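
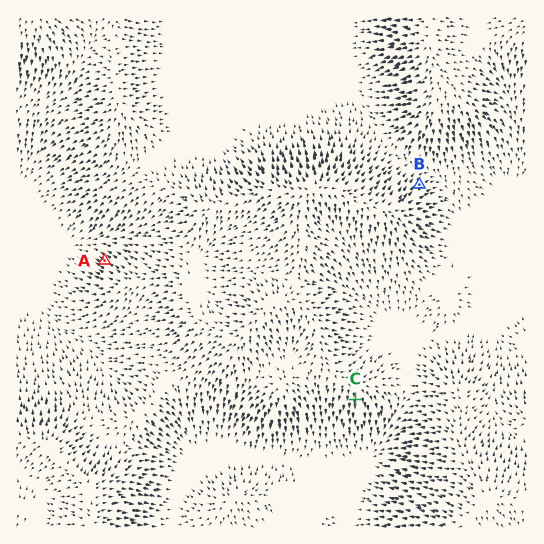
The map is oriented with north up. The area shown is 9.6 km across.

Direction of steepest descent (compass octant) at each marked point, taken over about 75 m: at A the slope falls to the NW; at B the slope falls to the NE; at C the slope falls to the S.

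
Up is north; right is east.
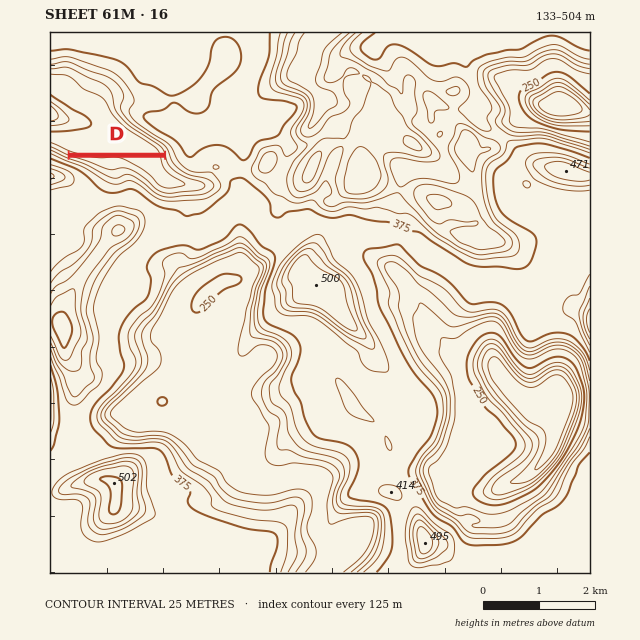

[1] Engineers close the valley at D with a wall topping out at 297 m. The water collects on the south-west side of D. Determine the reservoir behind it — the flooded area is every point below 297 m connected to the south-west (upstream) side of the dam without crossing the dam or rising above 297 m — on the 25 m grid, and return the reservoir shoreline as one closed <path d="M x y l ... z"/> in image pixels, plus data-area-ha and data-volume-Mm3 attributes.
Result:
<path d="M164 157l-85 1 29 11 20-2 11 6 18 17 7 3 27-2 2-1 7 0 3-2 0-3-3-4-13-3-11-5-8-8-4-8z" data-area-ha="57" data-volume-Mm3="11.26"/>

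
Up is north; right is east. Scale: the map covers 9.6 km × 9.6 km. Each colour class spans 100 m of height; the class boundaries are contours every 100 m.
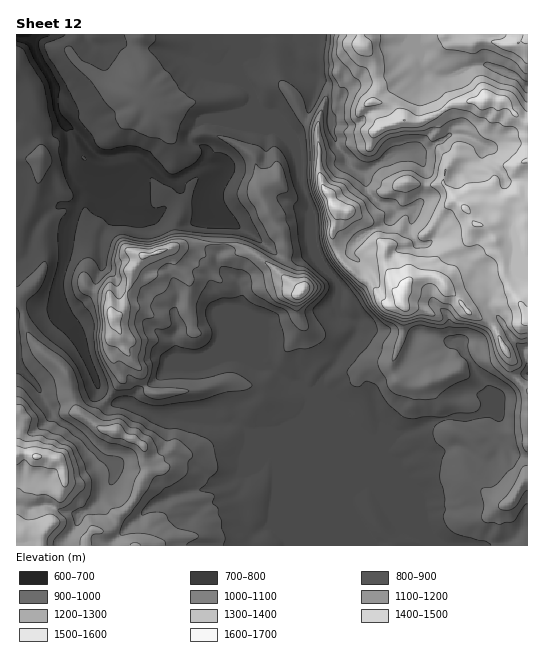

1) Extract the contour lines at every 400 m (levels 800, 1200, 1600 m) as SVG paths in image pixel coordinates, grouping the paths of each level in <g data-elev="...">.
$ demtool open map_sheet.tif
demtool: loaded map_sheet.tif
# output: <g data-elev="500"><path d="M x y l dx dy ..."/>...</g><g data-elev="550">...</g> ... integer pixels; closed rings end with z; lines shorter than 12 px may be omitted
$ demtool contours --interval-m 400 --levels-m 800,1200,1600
<g data-elev="800"><path d="M84 160l3 0-5-5 0 2z"/><path d="M65 35l-19 8-1 5 4 11 16 24 11 21 4 16 12 15 3 8 4 4 10 3 18-4 11 1 12 5 17 20 6 2 6-2 16-10 7-9-3-8 6 0 5 2 4 5 8 1 6 3 5 5 2 6-1 6-10 18-1 6 2 7 15 21 0 3-2 1-31-1-10-1-6-3 1-25 6-22-5 2-6 4-3 9-3 2-27-16-4 1 2 26 3 3 8-2 3 2-8 13-5 4-14 2-29-2-8-7-10-5-6-6-3 2-6 15-5 28-8 27 0 9 5 19 16 26 4 20 10 27 1 7-2 2-3-3-20-39-9-12-13-12-6-11 3-20 8-31 1-36 2-5 6-9-2-2-8 0-1-2 3-5 12-2 2-5-10-23-4-20 0-11-7-6 0-11-9-40-13-21-6-12-7-5"/></g><g data-elev="1200"><path d="M53 545l1-5 10-11 3-6-1-4-7-7-1-3 7-2 6-4 13-14 1-6-5-7-2-9-7-19-16-8-8-1-5-4-9 1-5-1 3-18-8-11-6-1"/><path d="M92 545l-1-6 2-4 10-3-3-4-7-2-3 1-9 10-1 8"/><path d="M142 451l3 1 2-3-1-6-5-3-6-5-8-2-8-9-22 3 5 6 11 5 9 1 13 5z"/><path d="M135 369l4 2 3-2-4-12 3-17-6-17 1-10 4-5-3-9 3-10 17-12 1-6 3-4 6-4 8 1 6-5 7-11 0-5-3-3-12-1-24 8-26-3-2 3-2 8 3 8-2 8 1 8 0 3-4 4-6-4-2 0-6 9-2 13 2 20-2 13 3 14 5 8 4 4 8-2z"/><path d="M293 305l8 0 10-8 6-8 0-5-11-10-12-1-28-12-1 2 6 8 6 26 3 3z"/><path d="M527 93l-2-1-8-11-24-10-8-4-1-3 3-2 16 4 12 6 8 8 4 1"/><path d="M339 35l-2 5 0 16 12 12 4 8 6 5 2 3-1 4-8 16-2 8 1 7 5 6-2 8 3 15 2 4 7 4 7 0 14-16 16-5 23 0 7 6 12-4 4-4 3 2-9 8-7 4-2 25-4 5-5 1-12-7-7-1-12 4-12 7-1 6-5 4 5 6 14 3 7 6 17-7 3 0 2 2-5 14-6 8-3 0-2-6-2-2-12 9-5 1-5-2 0-11-7-4-28-27-14-4-6-8-3-6 0-11-7-30-1-1-3 5-1 7 0 47 1 11 9 21 2 12-1 9 1 7 8 19 9 12 20 18 10 18 12 10 18 8 18-4 21 4 7-6 6 4 16 2 14 6 5 6 8 23 11 12 9-3 4-4-5-22 10 0"/></g><g data-elev="1600"><path d="M403 311l4 0 3-3-1-9 3-7 1-12-3-3-8 3-5 7-5 2 3 16z"/></g>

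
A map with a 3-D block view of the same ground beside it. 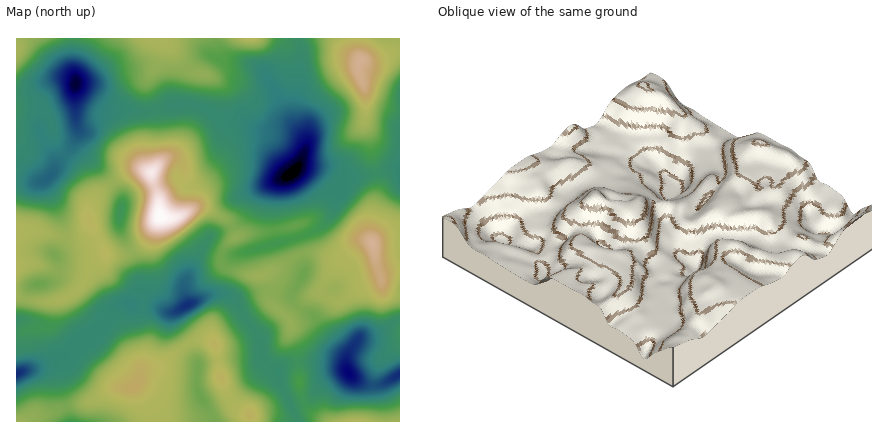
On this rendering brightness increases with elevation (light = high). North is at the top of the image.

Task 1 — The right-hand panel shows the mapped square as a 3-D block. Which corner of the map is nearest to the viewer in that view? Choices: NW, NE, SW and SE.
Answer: SW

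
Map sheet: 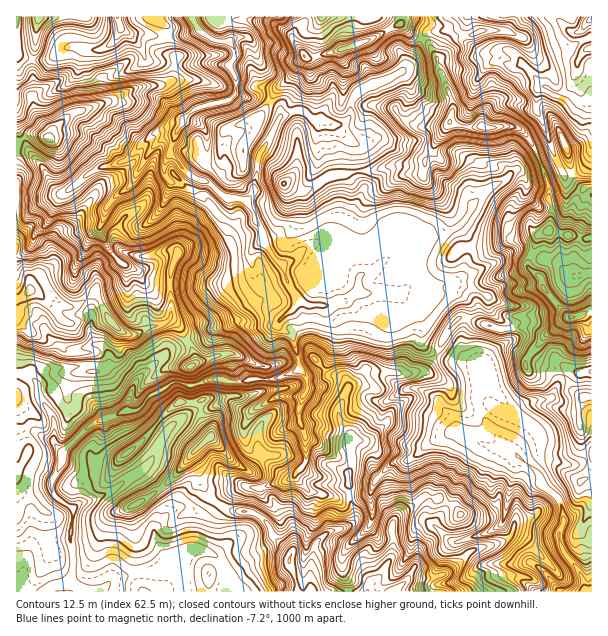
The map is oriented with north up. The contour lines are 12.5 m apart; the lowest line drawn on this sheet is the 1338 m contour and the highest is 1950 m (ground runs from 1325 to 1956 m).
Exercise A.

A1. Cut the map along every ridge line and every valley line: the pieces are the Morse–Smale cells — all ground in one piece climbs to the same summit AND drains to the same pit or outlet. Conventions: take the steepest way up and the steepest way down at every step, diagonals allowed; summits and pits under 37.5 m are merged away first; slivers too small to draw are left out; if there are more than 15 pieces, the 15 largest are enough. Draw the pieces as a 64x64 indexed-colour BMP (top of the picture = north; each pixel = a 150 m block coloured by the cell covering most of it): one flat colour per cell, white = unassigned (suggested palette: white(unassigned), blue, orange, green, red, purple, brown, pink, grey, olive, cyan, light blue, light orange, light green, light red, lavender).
<image width="64" height="64" href="data:image/bmp;base64,Qk12CAAAAAAAAHYAAAAoAAAAQAAAAEAAAAABAAQAAAAAAAAIAAATCwAAEwsAABAAAAAAAAAA////ALR3HwAOf/8ALKAsACgn1gC9Z5QAS1aMAMJ34wB/f38AIr28AM++FwDox64AeLv/AIrfmACWmP8A1bDFABERERREIiIiIiIiIiIiIiIiIiAAAAAAAzMzMzMzMzMwERERRERCIiIiIiIiIiIiIiIiIAAAAAADMzMzMzMzMzARERFERERERCIiIiIiIiIiIiIAAAAAAAMzMzMzMzMzABEREURERERERCIiIiIiIiIiIgAAAAAAAzMzMzMzMzMAERERRERERERERCIiIiIiIiIiIAAAAAAAMzMzMzMzMAARERFEREREREREIiIiIiIiIiIgAAAAAAAzMzMzMzMAABEREURERERERERCIiIiIiIiIiIAIjAAAzMzMzMAAAAAERERREREREREREIiIiIiIiIiIiIiMzAzMzMzAAAAAAARERFEREREREREQiIiIiIiIiIiIiIzMzMzMzMAAAAAABEREeREREREREREIiIiIiIiIiIiIjMzMzMzMwAAAAAAEREe7uRERERERERCIiIiIiIiIiIjMzMzMzMzMAAAAAAREe7u7uRERERERERCIiIiIiIiIiMzMzMzMzMwAAAAABER7u7u7kRERERERERERCIiIiIiIzMzMzMzMzAAAAAAEREe7u7u7kREREREREREQiIiIiIzMzMzMzMzMAAAAAARER7u7u7u5EREREREREREIiIiIjMzMzMzMzMwAAAAABERHu7u7u7kREREREREREQiIiIiMzMzMzMzMzAAAAAAERER7u7u7u5ERERERERERCIiIiMzMzMzMzMzAAAAAAAREREe7u7u7kREREREREREIiIjMzMzMzMzMzAAAAAAABERERHu7u7uREREREREREQiIjMzMzMzMzMzAAAAAAAAEREREREe7uREREREREREQiIiMzMzMzMzMzMAAAAAAAARERERERHMREREREREREREIiIzMzMzMzMzMAAPAAAAABERERERERzEREREREREREQiIjMzMzMzMzMwAP//8AAAERERERERHMxERERERERERCIiIzMzMzMzMzMP////AAAREREREREczMzMxEzEREREIiIiMzMzMzMzM/////8AABERERERERHMzMzMzMzMzMQSIiIjIiIjMzMz/////5mZERERERERERHMzMzMzMzMwRESIiIiIiIzM/////+ZmZkRERERERERERzMzMzMzMzBERIiIiIiIp//////+ZmZmREREREREREREczMzMzMzMEREiIiIiIpn///////mZmZERERERERERERERzMzMzMwRESIiIiIimZ//////+ZmZkRERERERERERERERzMzMERERIiIiIiKZn///mZmZmZmREREREREREREREREREREREREiIiIiIpmZmZmZmZmZmZERERERERERERERERERERERESIiIiIpmZmZmZmZmZkAARERERERERERERERERERERERESIiIpmZmZmZmZmZkAABERERERERERERERERERERERERERERmZmZmZmZmZkAAAERERERERERERERERERERERERERERERERGZmZmZkAAAARERERERERERERERERERERERERURERERERCZmZmQAAABERERERERERERERERERERERERVVUREREREACZmQAAAAERERERERERERERERERGIgRERFVVVEREREQAAmZAAAAAREREREREREREREREREYiIgRFVVVVRERERAAAAAAAAABEREREREREREREREREYiIiIiFVVVVVVEREAAAAAAAAAERERERERERERERERERiIiIiIVVVVVVVVUAAAAAAAAAARERERERERERERERERGIiIiIiFVVVVVVVVAAAAAAAAABERERERERERERERERGIiIiIiIVVVVVVVVVQAAAAAAAAEREREREREREREREREYiIiIiIiFVVVVVVVaAAAAAAAAARERcRERERERERERERiIiIiIiIVVVVVVVVqgAAAAAAABERd3ERERERERERERGIiIiIiIhVVVVVVaqqqgAAAAAAERd3dxERERERERERERiIiIiIiFVVVVVaqqqqoAAAAAARF3d3d3ERERERERERGIiIiIiIVVVVVaqqqqqqqgAAABF3d3d3d3EREREREREYiIiIiIhVVVVVqqqqqqqquwAAF3d3d3d3dxERERERERGIiIiIiFVVVaqqqqqqqqqwAAAXd3d3d3d3cREREREREYiIiIiFVaqqqqqqqqqqq7AAAHd9d3d3d3d3dxERERERGIiIiFVVWqqqqqqqqqq7sAAAd33Xd3d3d3d3cREREREYiIZmZVVVqqqqu7u7u7sAAAB33d3Xd3d3d3d3ERERERZmZmZlVVVaqqq7u7u7uwAAAHfd3d3dd3d3d3d3cRERZmZmZmVVVVqqqru7u7u7AAAAd93d3d3dd3d3d3d3ZmZmZmZmZlVVVaqqu7u7u7sAAAB33d3d3d3d3dd3d3dmZmZmZmZmZlVVqqq7u7u7uwAAAHfd3d3d3d3d13d3d2ZmZmZmZmZmZlqqq7u7u7uwAAAAd93d3d3d3d3dB3dwZmZmZmZmZmZmaqqru7u7u7AAAABwAN3d3d3dAAAAAABmZmZmBmZmZmZmqqu7u7u7AAAAAAAAAAAA3d0AAAAAAGZmZmAAAAZmZmZqu7uwAAAAAAAAAAAAAAAN0AAAAAAAZmZmYAAAAGZmZmu7uwAAAAAAAAAAAAAAAAAAAAAAAABmZmZgAAAAZmZgAAC7AAAAAAAAAAAAAAAAAAAAAAAAAGZmZmYAAABmZmAAAAAAAAAAAAAA"/>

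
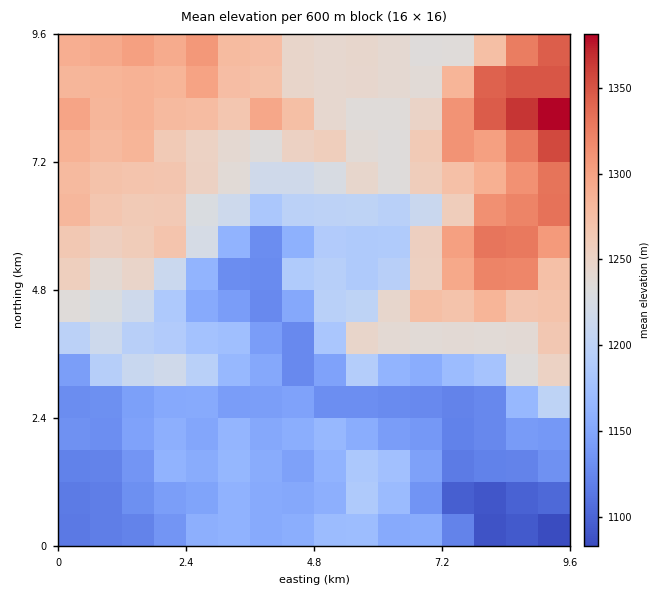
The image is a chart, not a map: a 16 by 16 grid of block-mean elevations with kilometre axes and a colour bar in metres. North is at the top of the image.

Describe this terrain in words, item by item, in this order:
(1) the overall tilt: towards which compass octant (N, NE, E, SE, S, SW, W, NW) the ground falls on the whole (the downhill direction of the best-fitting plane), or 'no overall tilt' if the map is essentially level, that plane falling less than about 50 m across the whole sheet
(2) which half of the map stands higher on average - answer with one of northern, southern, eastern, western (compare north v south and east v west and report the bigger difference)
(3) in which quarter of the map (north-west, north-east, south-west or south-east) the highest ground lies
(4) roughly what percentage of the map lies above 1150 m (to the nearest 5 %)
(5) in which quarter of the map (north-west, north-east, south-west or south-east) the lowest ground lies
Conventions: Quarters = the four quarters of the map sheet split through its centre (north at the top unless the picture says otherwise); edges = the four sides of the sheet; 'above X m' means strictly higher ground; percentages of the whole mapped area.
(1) Overall the map slopes down towards the south.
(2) Taken as a whole, the northern half is higher than the southern.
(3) The highest ground is in the north-east quarter.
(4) About 75 % of the map lies above 1150 m.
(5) The lowest ground is in the south-east quarter.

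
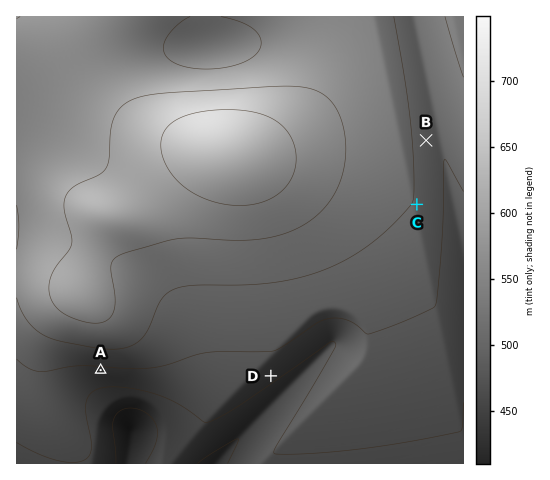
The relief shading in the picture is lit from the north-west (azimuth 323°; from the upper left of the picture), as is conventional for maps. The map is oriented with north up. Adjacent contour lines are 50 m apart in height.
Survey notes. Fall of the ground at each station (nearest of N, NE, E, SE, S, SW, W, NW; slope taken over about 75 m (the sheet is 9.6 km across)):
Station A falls S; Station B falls E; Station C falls E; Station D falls SE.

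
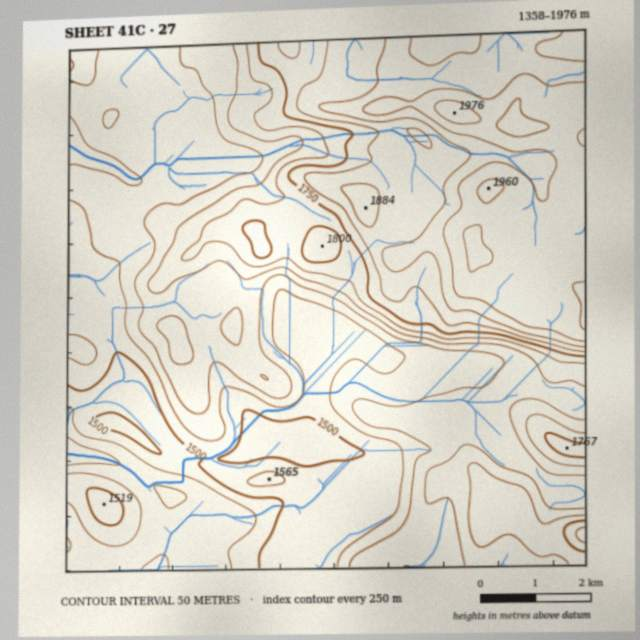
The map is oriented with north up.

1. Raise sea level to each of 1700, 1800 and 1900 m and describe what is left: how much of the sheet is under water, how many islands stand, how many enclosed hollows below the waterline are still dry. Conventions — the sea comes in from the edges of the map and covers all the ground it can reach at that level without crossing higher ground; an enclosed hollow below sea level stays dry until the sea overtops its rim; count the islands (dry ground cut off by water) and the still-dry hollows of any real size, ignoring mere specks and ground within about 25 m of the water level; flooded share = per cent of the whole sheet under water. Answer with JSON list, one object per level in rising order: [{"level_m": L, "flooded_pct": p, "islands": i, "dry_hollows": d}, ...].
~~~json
[{"level_m": 1700, "flooded_pct": 64, "islands": 0, "dry_hollows": 0}, {"level_m": 1800, "flooded_pct": 75, "islands": 0, "dry_hollows": 0}, {"level_m": 1900, "flooded_pct": 88, "islands": 0, "dry_hollows": 0}]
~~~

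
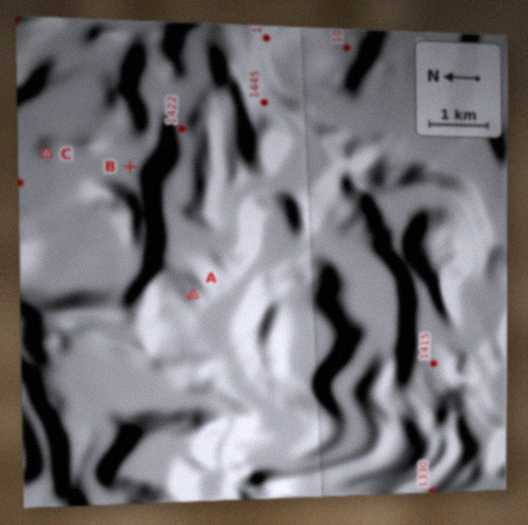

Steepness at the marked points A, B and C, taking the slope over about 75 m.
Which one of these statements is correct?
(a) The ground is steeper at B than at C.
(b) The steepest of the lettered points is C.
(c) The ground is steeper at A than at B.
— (c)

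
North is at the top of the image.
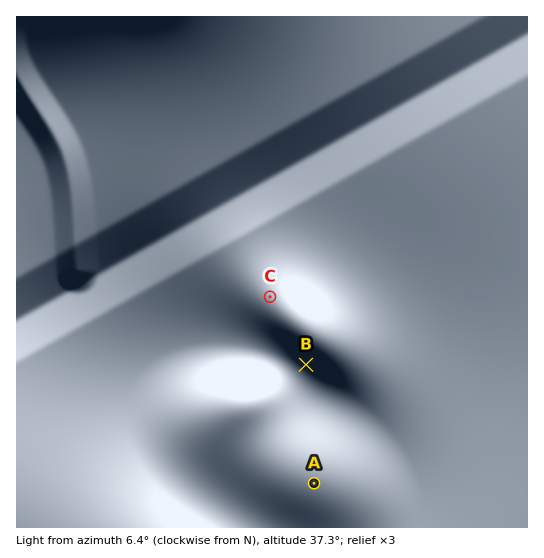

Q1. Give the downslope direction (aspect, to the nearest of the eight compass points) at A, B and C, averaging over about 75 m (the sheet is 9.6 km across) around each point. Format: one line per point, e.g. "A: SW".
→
A: E
B: S
C: NW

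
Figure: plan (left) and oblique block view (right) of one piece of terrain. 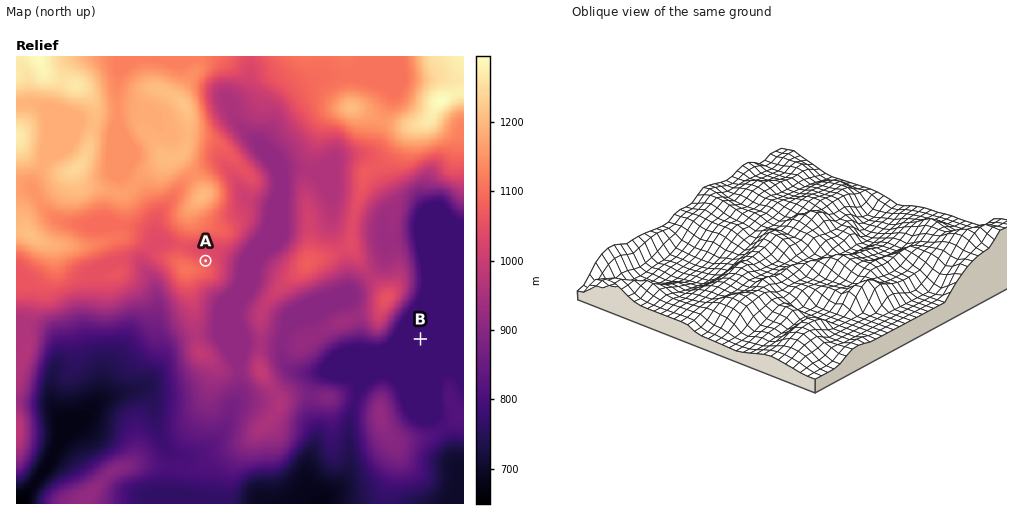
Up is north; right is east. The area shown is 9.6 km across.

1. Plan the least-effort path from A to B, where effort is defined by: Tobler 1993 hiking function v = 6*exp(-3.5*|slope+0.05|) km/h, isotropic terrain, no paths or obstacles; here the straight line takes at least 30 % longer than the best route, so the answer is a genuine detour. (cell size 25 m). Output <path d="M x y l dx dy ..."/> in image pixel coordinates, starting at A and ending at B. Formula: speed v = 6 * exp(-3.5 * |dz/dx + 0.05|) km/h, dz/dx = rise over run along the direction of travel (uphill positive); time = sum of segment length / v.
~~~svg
<path d="M206 261l5 0 5 2 7 7 26 51 11 12 3 1 97 0 16 8 8 0 7-3 29 0"/>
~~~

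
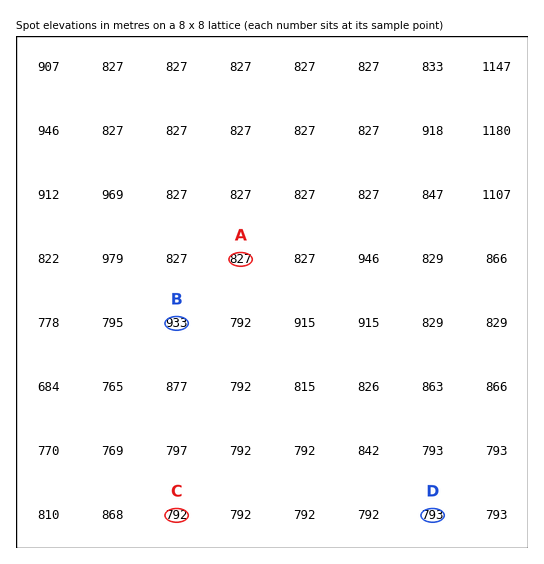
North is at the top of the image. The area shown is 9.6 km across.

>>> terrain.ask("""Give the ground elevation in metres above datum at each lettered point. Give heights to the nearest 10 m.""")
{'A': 830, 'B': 930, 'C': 790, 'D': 790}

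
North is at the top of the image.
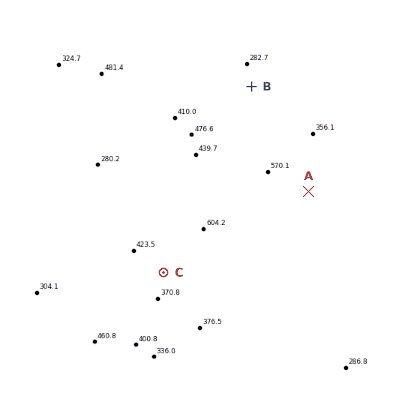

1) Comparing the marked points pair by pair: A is lower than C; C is higher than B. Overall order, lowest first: B A C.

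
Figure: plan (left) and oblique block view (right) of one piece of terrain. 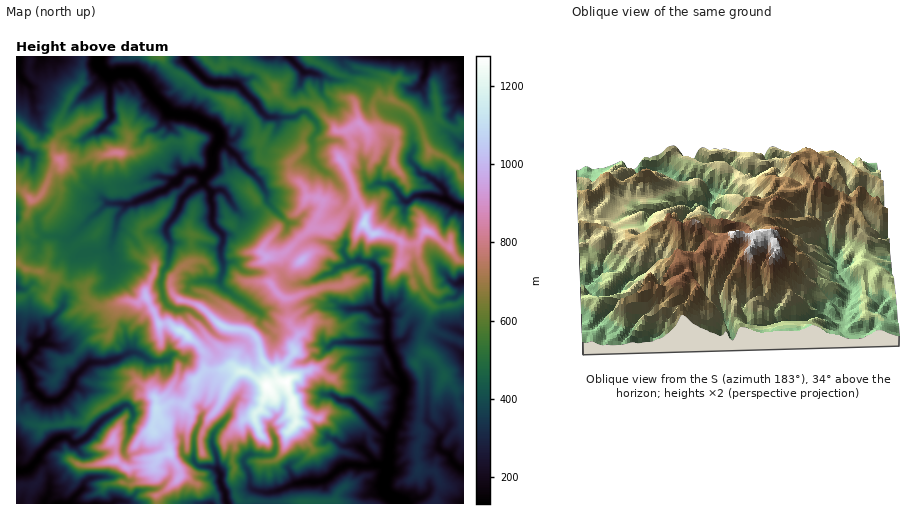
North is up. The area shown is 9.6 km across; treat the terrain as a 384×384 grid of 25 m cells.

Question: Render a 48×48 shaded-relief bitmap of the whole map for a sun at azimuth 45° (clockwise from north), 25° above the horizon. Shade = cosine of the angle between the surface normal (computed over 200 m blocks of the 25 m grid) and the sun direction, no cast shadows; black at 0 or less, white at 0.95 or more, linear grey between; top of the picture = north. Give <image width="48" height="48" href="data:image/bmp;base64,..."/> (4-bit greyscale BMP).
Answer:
<image width="48" height="48" href="data:image/bmp;base64,Qk32BAAAAAAAAHYAAAAoAAAAMAAAADAAAAABAAQAAAAAAIAEAAATCwAAEwsAABAAAAAAAAAAAAAAABEREQAiIiIAMzMzAERERABVVVUAZmZmAHd3dwCIiIgAmZmZAKqqqgC7u7sAzMzMAN3d3QDu7u4A////AFZmUyYAAAAWAAAKQJy6qrzLqaq5ZDJnZmd2MzICAAAAEAKNIalnebu4iaqXQiNVd4iGMgAAAAABInzsAoICWGdmebqGQzVHqnZ0EAAAAAAlSv/XBJATUxEliamXY0Z6umViAHcACVR3b+dCB2E2MRA0VmhmU0irlUQ0SschejRFrVCSBjEAABF4iJVYU1ipQgI2emEQiEElykmgAwAEABa7mGOJU0eGNQBEMAMym1A2p0kxEQCEADd1RTa3VEeVVBSGMjRDfHAnpWYxIAGgAWlEdYx1dEh1U2m7mGVFWVAHlXQhIAVQA87LvOcHhUVWQ4zKh1ZVVgAHl4QkFCQyFu/e/VBZljRVRL2DRmZlIAA7qGRERCAEO+3LMBe7piNURcoQV2NEMRObp0VUYwAne7gwBqu7phJEaNcUdkRVQ2rLlGdlUwN4nbYUu7qqkwJFm6REVldWZ726dnRXVpqL3czczLqpcAVXvEREeGQzV6pCIwBoeretqb7M3KqZUDZqzEZohUEAJlAAAACZmpbcVazcrLu7Mlarp4hlIiADVQAAAAvKZTjqN7qmmHioI1epdpVDABIkZQAABe6QF6/mNapTRWeXI1Z4iWRAABETUwAF3ukD3e6jOKuczLvINFRWVDMQIiM0QQA/6jBezewgSKze26u0IzEkRFMDZSR3ZDHPMFrc3pAAOJmpUUdxAgBFZ2MmYyepiFbrC9vO1AAAiplyACVgAAJJzSElVWmql0jIXKrLQBRIypiHdnmQAASNywBIqpmqhmWXiWZ4Q4Q4dDeqet6QAEXMQGmqupmZdkGKpXeccxAUMjVmm8wgA2nEALqZqYeHYyStpYvdMAAndXmHmDAABXqABpiJmHZnZGetpYq5QkSKmZqqgQAABZcQjmeId3Z4dWe9cVjMQ2Vqp4hlMAACjZI67nZ1Z3d4hVepVIzpBXVZt0RGYQHN7UPf7kRVZ3eJh3eYdnzCKnVakyRolCru6hv+7QFGZ4iKqYmaiFqzeSOJIRNYlkzd2n3/6wNmeIiIZXh4yGy2gQa1EBN5po7c6J3cQGmWiHdjNEV4mZuUAEywACi8pM7NkEiFALt2dmdEVWZnhntBFb0gAIzMQtuGAKuAANpUNXUjNGd1V3RUK9MAJry0BrYQDOYAAMkwOYQyAkRFcwSUbDATSKpACpQzfpAATHIAjLhUWIdnYjiVlABWZ5ghe3NVqkBa3gBGrLqaqqqqlmqZQAR4d4hUZVR2mVO9ywq2eYmpZavMuK7ZACSZhohQJEaYrGbKhc6UZ3d4Nbzdu+6gACfLhoogZ2vM3Fmol9xjZ4maU73tuoQAAV3FM2MIlq3MpnyqyblUZ6rcRt7ZMQAAJ+0AA0KKU7yXSN2KzahVSKq7ed2jAAA3vuACaYi1N9t3rutbzJZFV5nKistQADrczBAmq6mnm7iKzLZcy2Rnd4rKiaYABN+BIAFZvMqFeZiZu7mMukaHdoy2MyAAXuMAECe8zpAEqqq83dqaukaIdouSAAABz3AGZZzc2wA7y83dzLqqqA=="/>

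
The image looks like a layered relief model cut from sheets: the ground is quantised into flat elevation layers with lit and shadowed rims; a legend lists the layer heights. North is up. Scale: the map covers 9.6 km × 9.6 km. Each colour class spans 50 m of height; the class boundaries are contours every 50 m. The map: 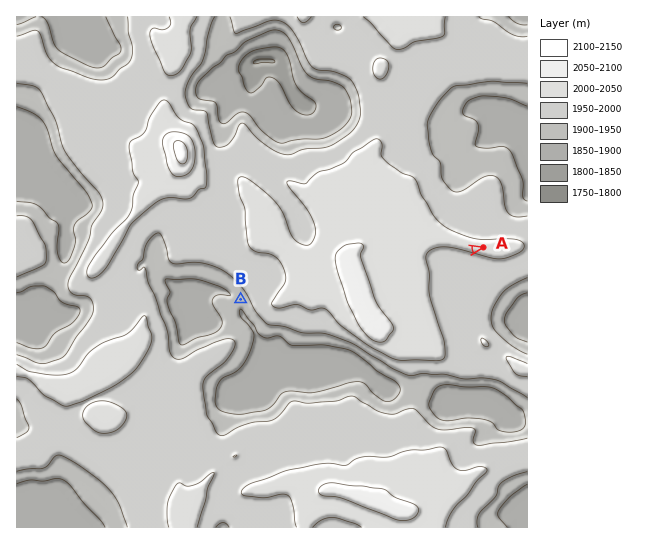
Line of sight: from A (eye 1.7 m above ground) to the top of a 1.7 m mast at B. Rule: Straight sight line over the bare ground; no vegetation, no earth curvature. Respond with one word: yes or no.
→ no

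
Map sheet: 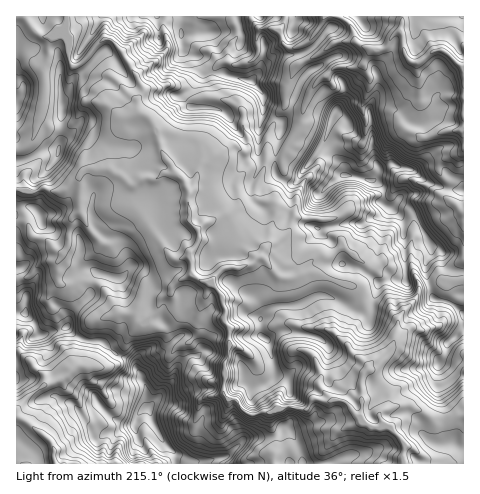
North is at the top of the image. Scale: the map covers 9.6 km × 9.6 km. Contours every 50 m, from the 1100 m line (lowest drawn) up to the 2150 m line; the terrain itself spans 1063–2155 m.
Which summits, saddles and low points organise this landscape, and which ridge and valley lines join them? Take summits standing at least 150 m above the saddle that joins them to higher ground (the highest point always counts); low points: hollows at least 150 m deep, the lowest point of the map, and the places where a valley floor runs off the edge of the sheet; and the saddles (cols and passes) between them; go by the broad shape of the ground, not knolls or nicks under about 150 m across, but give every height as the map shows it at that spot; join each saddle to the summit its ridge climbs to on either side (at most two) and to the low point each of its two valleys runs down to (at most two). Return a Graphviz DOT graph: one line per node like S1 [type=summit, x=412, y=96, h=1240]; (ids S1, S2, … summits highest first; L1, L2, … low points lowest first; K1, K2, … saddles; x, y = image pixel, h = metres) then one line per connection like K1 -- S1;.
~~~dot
graph terrain {
  S1 [type=summit, x=181, y=34, h=2155];
  S2 [type=summit, x=150, y=409, h=2116];
  S3 [type=summit, x=344, y=175, h=2059];
  S4 [type=summit, x=26, y=314, h=2012];
  S5 [type=summit, x=17, y=102, h=1891];
  L1 [type=low, x=403, y=460, h=1063];
  L2 [type=low, x=462, y=68, h=1156];
  L3 [type=low, x=55, y=463, h=1320];
  K1 [type=saddle, x=117, y=355, h=1702];
  K2 [type=saddle, x=280, y=35, h=1665];
  K3 [type=saddle, x=276, y=159, h=1648];
  K4 [type=saddle, x=69, y=62, h=1643];
  K5 [type=saddle, x=329, y=227, h=1634];
  K6 [type=saddle, x=36, y=190, h=1597];
  K7 [type=saddle, x=136, y=197, h=1486];
  K8 [type=saddle, x=276, y=435, h=1462];
  K9 [type=saddle, x=412, y=123, h=1432];
  K10 [type=saddle, x=444, y=419, h=1241];
  K1 -- S2;
  K1 -- S4;
  K1 -- L1;
  K1 -- L3;
  K2 -- S1;
  K2 -- L1;
  K2 -- L2;
  K3 -- S1;
  K3 -- S3;
  K3 -- L1;
  K3 -- L2;
  K4 -- S1;
  K4 -- S5;
  K4 -- L1;
  K5 -- S1;
  K5 -- S3;
  K5 -- L1;
  K6 -- S4;
  K6 -- S5;
  K6 -- L1;
  K7 -- S1;
  K7 -- S4;
  K7 -- L1;
  K8 -- S1;
  K8 -- S2;
  K8 -- L1;
  K9 -- S1;
  K9 -- S3;
  K9 -- L2;
  K10 -- S1;
  K10 -- S3;
  K10 -- L1;
}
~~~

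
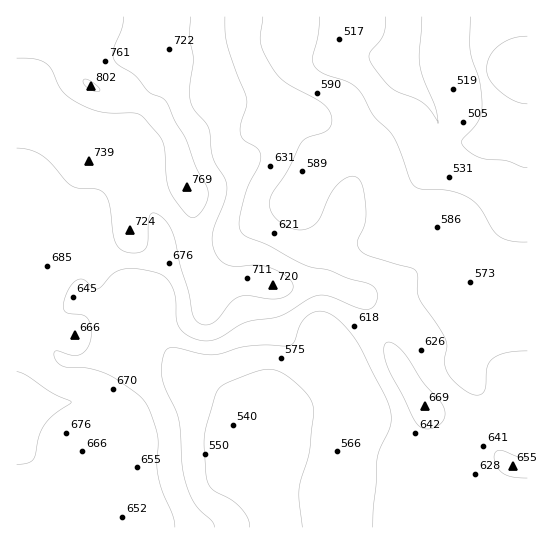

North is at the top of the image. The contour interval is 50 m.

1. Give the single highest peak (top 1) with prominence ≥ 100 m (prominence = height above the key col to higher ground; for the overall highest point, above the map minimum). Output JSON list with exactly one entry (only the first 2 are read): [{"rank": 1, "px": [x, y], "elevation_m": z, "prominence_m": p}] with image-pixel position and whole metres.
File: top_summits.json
[{"rank": 1, "px": [91, 86], "elevation_m": 802, "prominence_m": 308}]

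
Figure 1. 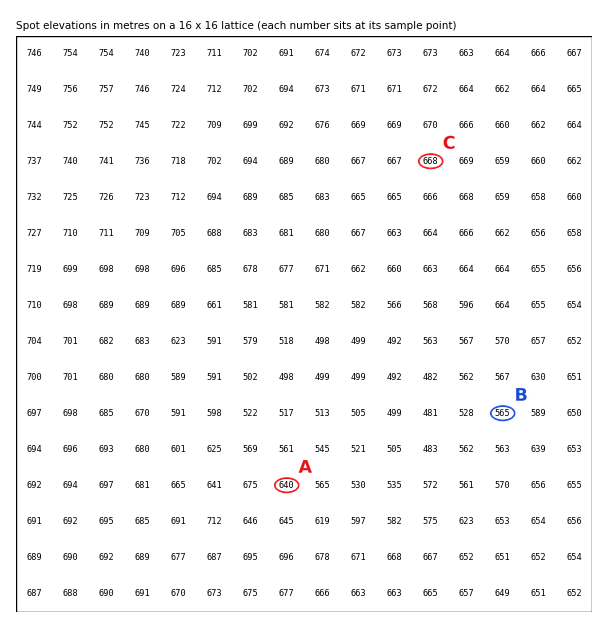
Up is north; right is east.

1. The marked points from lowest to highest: B A C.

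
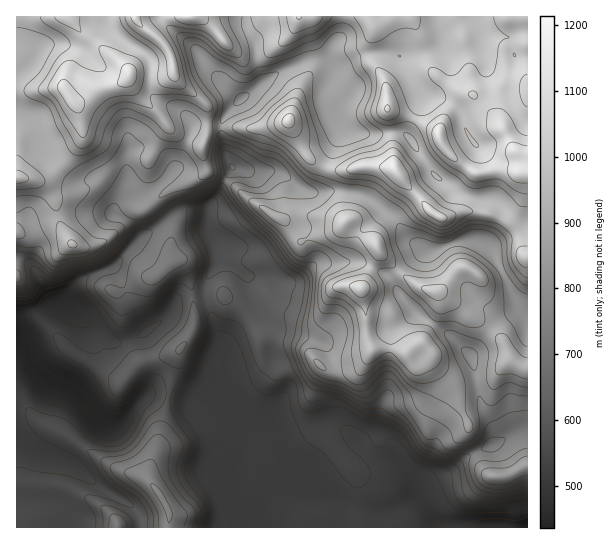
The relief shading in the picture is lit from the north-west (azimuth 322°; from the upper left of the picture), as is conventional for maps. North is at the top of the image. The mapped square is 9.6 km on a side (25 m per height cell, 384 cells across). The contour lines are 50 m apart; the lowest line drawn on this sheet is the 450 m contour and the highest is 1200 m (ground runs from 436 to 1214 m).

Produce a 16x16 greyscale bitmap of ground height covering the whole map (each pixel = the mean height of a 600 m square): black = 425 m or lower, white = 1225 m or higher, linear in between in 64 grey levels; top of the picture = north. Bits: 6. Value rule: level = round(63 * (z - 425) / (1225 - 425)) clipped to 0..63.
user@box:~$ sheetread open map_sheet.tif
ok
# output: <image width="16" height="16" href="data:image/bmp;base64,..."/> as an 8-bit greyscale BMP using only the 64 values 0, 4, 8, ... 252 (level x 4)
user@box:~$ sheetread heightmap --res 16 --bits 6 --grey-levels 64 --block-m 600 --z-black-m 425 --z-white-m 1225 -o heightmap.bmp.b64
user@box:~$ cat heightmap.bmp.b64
<image width="16" height="16" href="data:image/bmp;base64,Qk02BQAAAAAAADYEAAAoAAAAEAAAABAAAAABAAgAAAAAAAABAAATCwAAEwsAAAABAAAAAAAAAAAAAAEBAQACAgIAAwMDAAQEBAAFBQUABgYGAAcHBwAICAgACQkJAAoKCgALCwsADAwMAA0NDQAODg4ADw8PABAQEAAREREAEhISABMTEwAUFBQAFRUVABYWFgAXFxcAGBgYABkZGQAaGhoAGxsbABwcHAAdHR0AHh4eAB8fHwAgICAAISEhACIiIgAjIyMAJCQkACUlJQAmJiYAJycnACgoKAApKSkAKioqACsrKwAsLCwALS0tAC4uLgAvLy8AMDAwADExMQAyMjIAMzMzADQ0NAA1NTUANjY2ADc3NwA4ODgAOTk5ADo6OgA7OzsAPDw8AD09PQA+Pj4APz8/AEBAQABBQUEAQkJCAENDQwBEREQARUVFAEZGRgBHR0cASEhIAElJSQBKSkoAS0tLAExMTABNTU0ATk5OAE9PTwBQUFAAUVFRAFJSUgBTU1MAVFRUAFVVVQBWVlYAV1dXAFhYWABZWVkAWlpaAFtbWwBcXFwAXV1dAF5eXgBfX18AYGBgAGFhYQBiYmIAY2NjAGRkZABlZWUAZmZmAGdnZwBoaGgAaWlpAGpqagBra2sAbGxsAG1tbQBubm4Ab29vAHBwcABxcXEAcnJyAHNzcwB0dHQAdXV1AHZ2dgB3d3cAeHh4AHl5eQB6enoAe3t7AHx8fAB9fX0Afn5+AH9/fwCAgIAAgYGBAIKCggCDg4MAhISEAIWFhQCGhoYAh4eHAIiIiACJiYkAioqKAIuLiwCMjIwAjY2NAI6OjgCPj48AkJCQAJGRkQCSkpIAk5OTAJSUlACVlZUAlpaWAJeXlwCYmJgAmZmZAJqamgCbm5sAnJycAJ2dnQCenp4An5+fAKCgoAChoaEAoqKiAKOjowCkpKQApaWlAKampgCnp6cAqKioAKmpqQCqqqoAq6urAKysrACtra0Arq6uAK+vrwCwsLAAsbGxALKysgCzs7MAtLS0ALW1tQC2trYAt7e3ALi4uAC5ubkAurq6ALu7uwC8vLwAvb29AL6+vgC/v78AwMDAAMHBwQDCwsIAw8PDAMTExADFxcUAxsbGAMfHxwDIyMgAycnJAMrKygDLy8sAzMzMAM3NzQDOzs4Az8/PANDQ0ADR0dEA0tLSANPT0wDU1NQA1dXVANbW1gDX19cA2NjYANnZ2QDa2toA29vbANzc3ADd3d0A3t7eAN/f3wDg4OAA4eHhAOLi4gDj4+MA5OTkAOXl5QDm5uYA5+fnAOjo6ADp6ekA6urqAOvr6wDs7OwA7e3tAO7u7gDv7+8A8PDwAPHx8QDy8vIA8/PzAPT09AD19fUA9vb2APf39wD4+PgA+fn5APr6+gD7+/sA/Pz8AP39/QD+/v4A////ACwsPERoVCAgICQkIBwgLCgsLDBcaDQgICAgKCQgNHB8JCgwQFg0ICAgKCgkRGxwcCggEBw8KCAgKDQ4THiQiHQUDCA4NCggLDhsiHycoJCYDCQoNEREJDhQiKS0wKCQqBQYIDwwRDRATIiotKiopJREKEBYVERAPESUzLi0wLCYeJR4VGRUNDx0mLDAnKScsJSkiHBkSDhsoLDItLTEqLiwpIyAhHBchJCgtMDYwMTQtKykjJCYdHigvMTcxNTU5KjEyKCwqJyw2LCgwMTY0Ni43NzQyLyUlLikoNDAyNDUsNDU3Ny0qKykoKjAvMDEzLjI0NjgzNC4zLy4yMC8vMg="/>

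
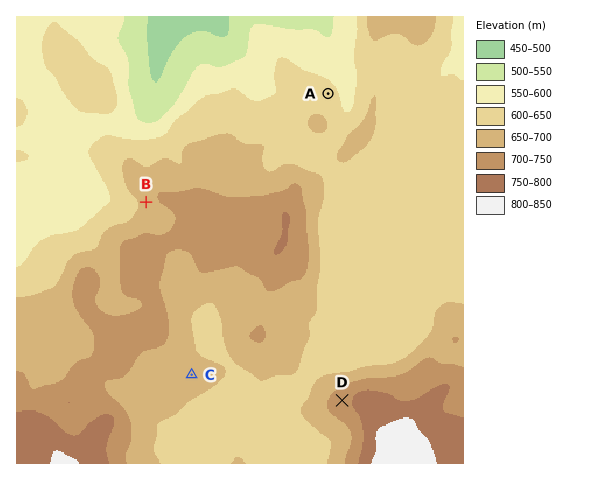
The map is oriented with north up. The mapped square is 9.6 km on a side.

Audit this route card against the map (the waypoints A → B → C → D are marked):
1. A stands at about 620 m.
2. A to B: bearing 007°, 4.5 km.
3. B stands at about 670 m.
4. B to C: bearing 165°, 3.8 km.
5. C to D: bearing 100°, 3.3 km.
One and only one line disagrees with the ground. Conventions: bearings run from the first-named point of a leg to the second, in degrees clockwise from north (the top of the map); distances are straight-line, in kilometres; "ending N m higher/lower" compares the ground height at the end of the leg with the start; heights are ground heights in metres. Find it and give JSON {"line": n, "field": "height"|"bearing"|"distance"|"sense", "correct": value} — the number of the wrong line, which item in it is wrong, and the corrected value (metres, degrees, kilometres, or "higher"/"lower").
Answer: {"line": 2, "field": "bearing", "correct": 239}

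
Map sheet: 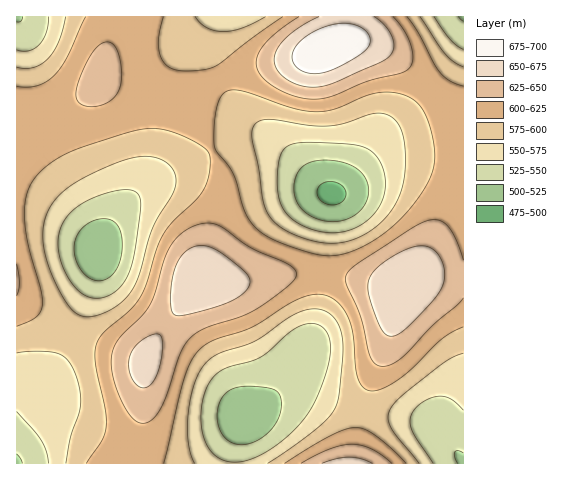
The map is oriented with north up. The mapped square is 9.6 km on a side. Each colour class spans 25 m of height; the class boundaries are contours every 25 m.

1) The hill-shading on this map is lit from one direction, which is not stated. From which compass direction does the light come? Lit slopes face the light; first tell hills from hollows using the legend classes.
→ SW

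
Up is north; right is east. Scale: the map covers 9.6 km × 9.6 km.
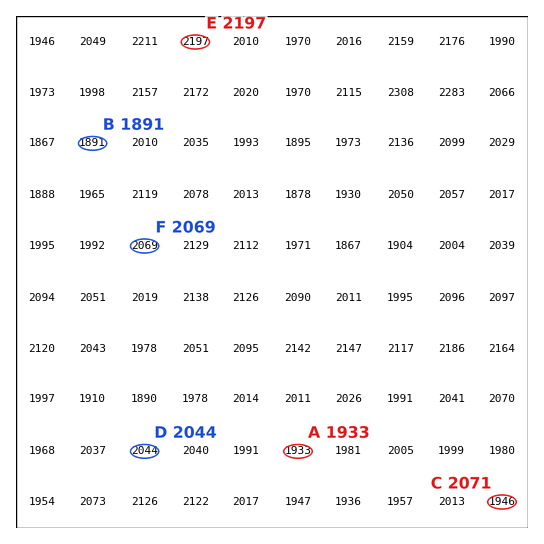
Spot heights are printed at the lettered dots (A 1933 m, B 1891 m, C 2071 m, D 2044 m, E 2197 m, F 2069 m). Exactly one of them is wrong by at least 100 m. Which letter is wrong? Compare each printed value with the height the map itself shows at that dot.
C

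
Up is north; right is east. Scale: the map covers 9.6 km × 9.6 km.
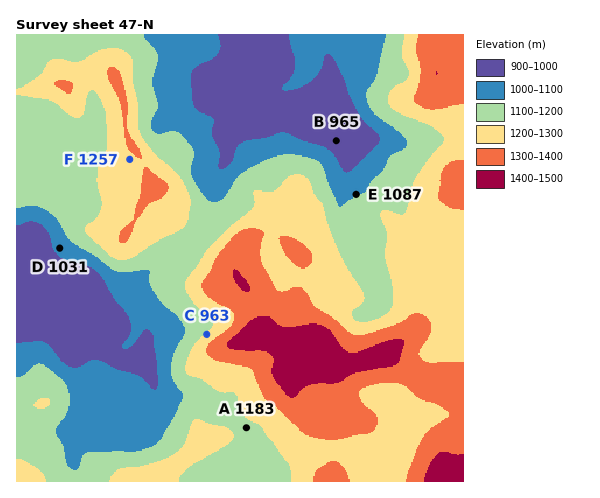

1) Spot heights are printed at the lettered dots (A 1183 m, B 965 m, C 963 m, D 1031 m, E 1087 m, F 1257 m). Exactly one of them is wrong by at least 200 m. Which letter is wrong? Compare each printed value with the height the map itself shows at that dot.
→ C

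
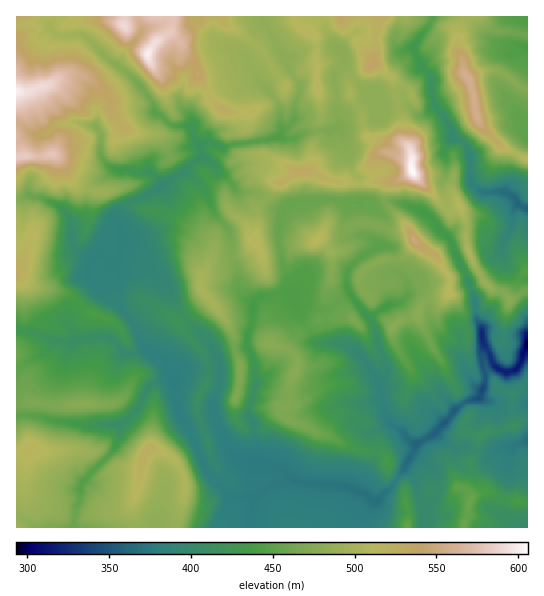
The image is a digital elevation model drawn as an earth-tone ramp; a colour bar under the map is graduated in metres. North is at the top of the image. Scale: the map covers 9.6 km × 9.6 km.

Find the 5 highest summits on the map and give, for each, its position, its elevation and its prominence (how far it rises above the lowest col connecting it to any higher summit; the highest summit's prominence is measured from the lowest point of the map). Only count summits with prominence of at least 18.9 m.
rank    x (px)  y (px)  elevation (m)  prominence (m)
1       413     171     606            313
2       147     54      601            117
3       469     79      560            111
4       414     241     550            83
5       374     63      540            50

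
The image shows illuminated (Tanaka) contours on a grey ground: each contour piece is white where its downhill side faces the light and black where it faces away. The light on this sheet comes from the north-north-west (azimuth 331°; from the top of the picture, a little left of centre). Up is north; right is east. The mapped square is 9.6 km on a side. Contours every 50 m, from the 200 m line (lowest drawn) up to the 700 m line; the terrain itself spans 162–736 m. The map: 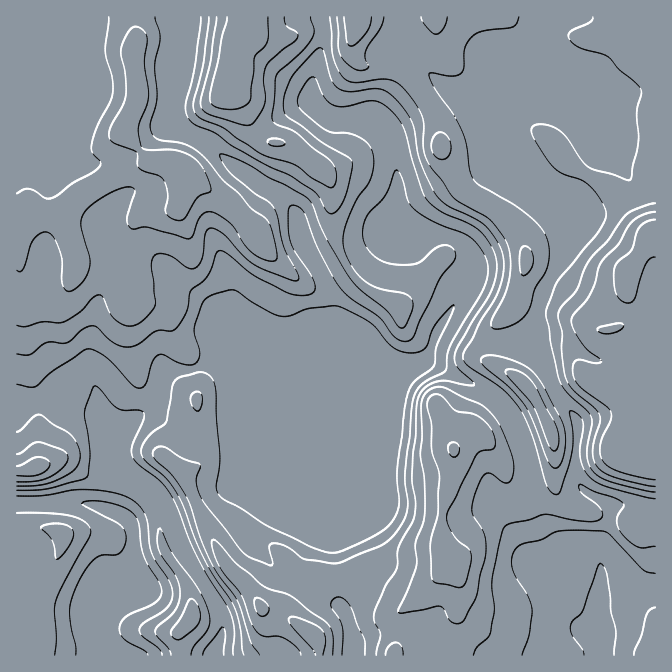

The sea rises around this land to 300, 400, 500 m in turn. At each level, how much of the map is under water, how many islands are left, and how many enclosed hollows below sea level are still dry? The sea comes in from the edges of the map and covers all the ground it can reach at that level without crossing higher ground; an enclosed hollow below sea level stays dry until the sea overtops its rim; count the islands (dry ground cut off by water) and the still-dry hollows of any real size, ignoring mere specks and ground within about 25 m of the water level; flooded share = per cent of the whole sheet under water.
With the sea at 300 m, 8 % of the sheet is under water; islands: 0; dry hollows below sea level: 0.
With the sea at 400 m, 34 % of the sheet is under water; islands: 0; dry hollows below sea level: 0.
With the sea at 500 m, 63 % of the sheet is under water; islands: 1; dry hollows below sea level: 0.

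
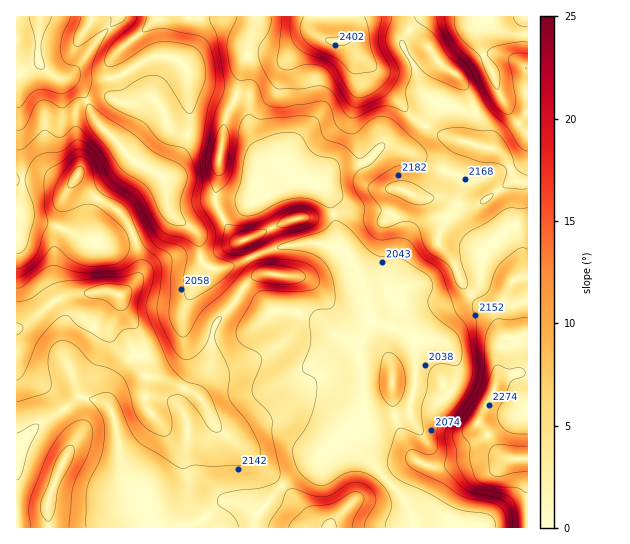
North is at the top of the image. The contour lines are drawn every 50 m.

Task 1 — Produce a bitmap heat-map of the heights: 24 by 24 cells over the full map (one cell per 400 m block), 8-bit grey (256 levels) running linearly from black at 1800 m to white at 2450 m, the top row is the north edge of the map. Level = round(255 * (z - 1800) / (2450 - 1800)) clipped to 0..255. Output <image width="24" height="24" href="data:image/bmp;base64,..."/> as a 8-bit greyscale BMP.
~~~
<image width="24" height="24" href="data:image/bmp;base64,Qk12BgAAAAAAADYEAAAoAAAAGAAAABgAAAABAAgAAAAAAEACAAATCwAAEwsAAAABAAAAAAAAAAAAAAEBAQACAgIAAwMDAAQEBAAFBQUABgYGAAcHBwAICAgACQkJAAoKCgALCwsADAwMAA0NDQAODg4ADw8PABAQEAAREREAEhISABMTEwAUFBQAFRUVABYWFgAXFxcAGBgYABkZGQAaGhoAGxsbABwcHAAdHR0AHh4eAB8fHwAgICAAISEhACIiIgAjIyMAJCQkACUlJQAmJiYAJycnACgoKAApKSkAKioqACsrKwAsLCwALS0tAC4uLgAvLy8AMDAwADExMQAyMjIAMzMzADQ0NAA1NTUANjY2ADc3NwA4ODgAOTk5ADo6OgA7OzsAPDw8AD09PQA+Pj4APz8/AEBAQABBQUEAQkJCAENDQwBEREQARUVFAEZGRgBHR0cASEhIAElJSQBKSkoAS0tLAExMTABNTU0ATk5OAE9PTwBQUFAAUVFRAFJSUgBTU1MAVFRUAFVVVQBWVlYAV1dXAFhYWABZWVkAWlpaAFtbWwBcXFwAXV1dAF5eXgBfX18AYGBgAGFhYQBiYmIAY2NjAGRkZABlZWUAZmZmAGdnZwBoaGgAaWlpAGpqagBra2sAbGxsAG1tbQBubm4Ab29vAHBwcABxcXEAcnJyAHNzcwB0dHQAdXV1AHZ2dgB3d3cAeHh4AHl5eQB6enoAe3t7AHx8fAB9fX0Afn5+AH9/fwCAgIAAgYGBAIKCggCDg4MAhISEAIWFhQCGhoYAh4eHAIiIiACJiYkAioqKAIuLiwCMjIwAjY2NAI6OjgCPj48AkJCQAJGRkQCSkpIAk5OTAJSUlACVlZUAlpaWAJeXlwCYmJgAmZmZAJqamgCbm5sAnJycAJ2dnQCenp4An5+fAKCgoAChoaEAoqKiAKOjowCkpKQApaWlAKampgCnp6cAqKioAKmpqQCqqqoAq6urAKysrACtra0Arq6uAK+vrwCwsLAAsbGxALKysgCzs7MAtLS0ALW1tQC2trYAt7e3ALi4uAC5ubkAurq6ALu7uwC8vLwAvb29AL6+vgC/v78AwMDAAMHBwQDCwsIAw8PDAMTExADFxcUAxsbGAMfHxwDIyMgAycnJAMrKygDLy8sAzMzMAM3NzQDOzs4Az8/PANDQ0ADR0dEA0tLSANPT0wDU1NQA1dXVANbW1gDX19cA2NjYANnZ2QDa2toA29vbANzc3ADd3d0A3t7eAN/f3wDg4OAA4eHhAOLi4gDj4+MA5OTkAOXl5QDm5uYA5+fnAOjo6ADp6ekA6urqAOvr6wDs7OwA7e3tAO7u7gDv7+8A8PDwAPHx8QDy8vIA8/PzAPT09AD19fUA9vb2APf39wD4+PgA+fn5APr6+gD7+/sA/Pz8AP39/QD+/v4A////AJqwnoZ7d3Z4eXh0cX6OmZN2YlxeYGFomZexoIZ6d3d9fnd0cnV6d4h+Y19jb4KRqI6qqYx8eHqEhYKBfnNiXWZlYW15ja/CwYqdsJmAf4iPkJOSh25dWlpbY3V4l7XIzYmQo52DjJ2Yl5yUgW9iW1lZX2Numru5sZKPkZCEmqaanZqIeHBmXlpZX15oe7C0qaadkI2PoaegnpKAcWlkYVxbaV9lao64rbCekpmfqKmZkY6BdGliYFxbaF5hZH+vsLiim6etqqOGhYh5cm5lXltbXlpaXoGoqsGyrbK2spd0e4d1Z2hkXltZWlpdaIago7S4uL3Fuo9tan6AamZnZF1ZW1xkd4mUlZytsre9uZdtXWR9h4uCbFtaXFxlgoaPmnSTjoOGmpBwWF9wfHxzYlpdYGZ8i4SHkWN+fHd6im9XS2yPgWxjXF1sdXqTkIWDhV93gX+Ig046TG5scYSGaWZ7i42VlZGJhGF+lI2EZDs3WXJhXWFkX2eCl5+cl5iZlGR4l41aPDI0VYNnXVxcXWuAkZaTkpOYnlhkdXA9MjpFXpBtXVxfZXB2e4KPm6GjlURPUkQzPU5VWoZ1Z2NmeIeAfIyYoaCchDREQTtGUVZTVHp9fIB8g6CdlJqVlZWAeyEoKT1NUlVNTWyCjJuamr3IspuVmpBoeBYWIjhLSUpGSWyRm66ss9TZwqCjpXtkfhgYMjhPVktKUnWWn7TL4OjbsKCng2JjbBcVLUA+UmJnbXuQmbTZ4eHWsaCVaVhYYA=="/>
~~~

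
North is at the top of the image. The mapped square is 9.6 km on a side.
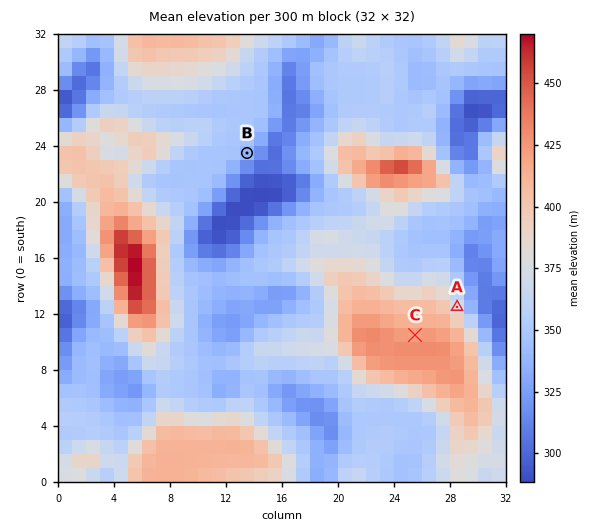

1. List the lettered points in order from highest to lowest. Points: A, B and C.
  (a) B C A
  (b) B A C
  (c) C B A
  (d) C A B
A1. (d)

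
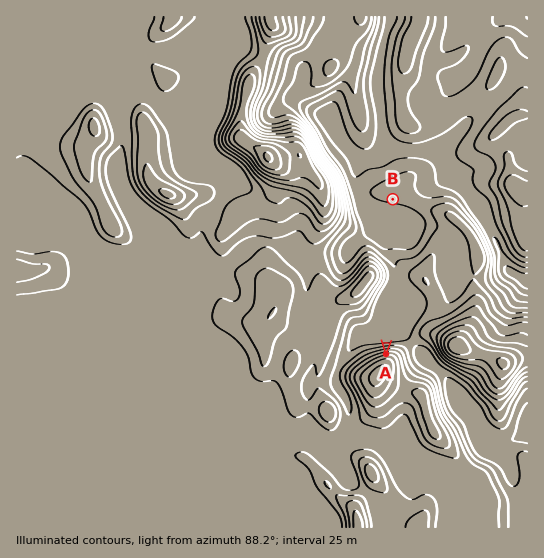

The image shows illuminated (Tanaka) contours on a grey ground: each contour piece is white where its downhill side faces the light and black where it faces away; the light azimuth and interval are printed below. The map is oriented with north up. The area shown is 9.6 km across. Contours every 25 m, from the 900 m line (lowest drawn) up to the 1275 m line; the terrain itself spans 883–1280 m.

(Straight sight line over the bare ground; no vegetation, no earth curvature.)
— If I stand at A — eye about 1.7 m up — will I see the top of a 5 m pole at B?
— Yes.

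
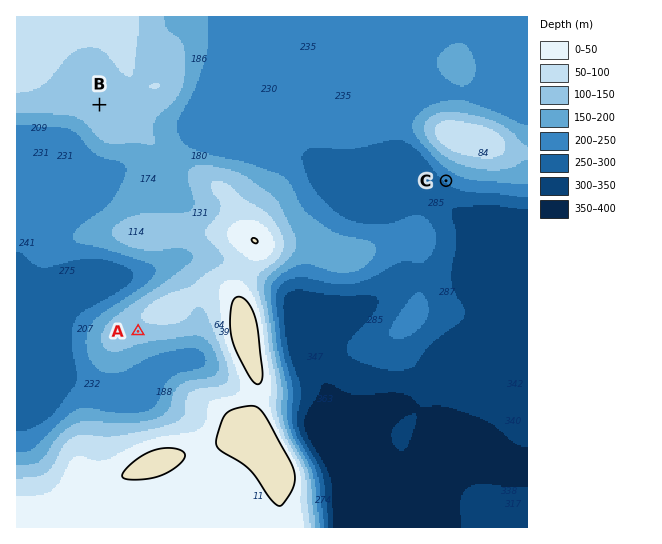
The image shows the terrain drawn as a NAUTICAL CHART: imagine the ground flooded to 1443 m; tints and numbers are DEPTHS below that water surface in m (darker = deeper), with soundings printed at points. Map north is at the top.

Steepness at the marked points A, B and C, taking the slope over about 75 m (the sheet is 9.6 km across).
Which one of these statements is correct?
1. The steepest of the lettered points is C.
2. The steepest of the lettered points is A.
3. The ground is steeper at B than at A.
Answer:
1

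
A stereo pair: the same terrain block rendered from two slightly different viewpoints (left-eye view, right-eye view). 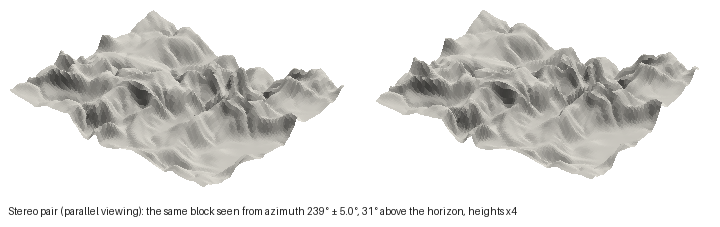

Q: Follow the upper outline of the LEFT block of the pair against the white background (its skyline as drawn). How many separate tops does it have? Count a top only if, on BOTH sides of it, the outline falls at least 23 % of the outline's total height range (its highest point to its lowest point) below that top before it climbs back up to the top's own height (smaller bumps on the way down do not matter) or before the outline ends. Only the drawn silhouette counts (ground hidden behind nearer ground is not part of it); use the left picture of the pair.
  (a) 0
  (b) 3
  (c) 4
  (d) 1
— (d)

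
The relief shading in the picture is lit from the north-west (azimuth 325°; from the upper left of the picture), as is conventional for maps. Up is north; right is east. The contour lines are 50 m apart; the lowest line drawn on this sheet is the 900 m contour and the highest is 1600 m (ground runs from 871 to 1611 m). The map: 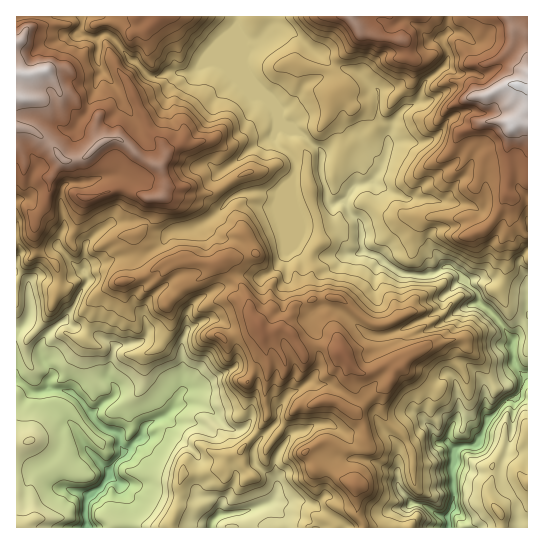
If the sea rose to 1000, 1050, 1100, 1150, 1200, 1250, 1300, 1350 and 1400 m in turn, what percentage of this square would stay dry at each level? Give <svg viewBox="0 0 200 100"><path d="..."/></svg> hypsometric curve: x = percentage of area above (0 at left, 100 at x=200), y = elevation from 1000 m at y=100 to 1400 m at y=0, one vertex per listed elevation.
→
<svg viewBox="0 0 200 100"><path d="M190 100l-14-12-11-13-15-13-28-12-21-12-19-13-17-13-21-12"/></svg>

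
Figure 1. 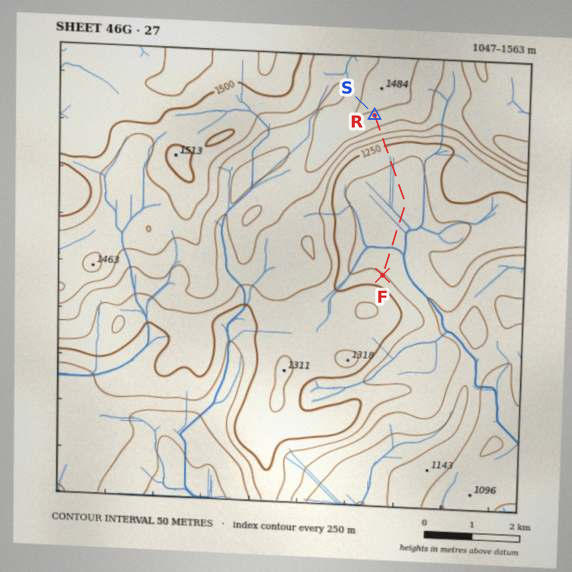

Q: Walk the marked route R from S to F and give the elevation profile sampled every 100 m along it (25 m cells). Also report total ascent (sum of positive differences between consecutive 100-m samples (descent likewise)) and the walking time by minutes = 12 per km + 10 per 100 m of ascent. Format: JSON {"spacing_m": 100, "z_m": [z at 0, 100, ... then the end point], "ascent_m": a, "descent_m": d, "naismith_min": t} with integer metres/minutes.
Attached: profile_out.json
{"spacing_m": 100, "z_m": [1437, 1423, 1408, 1387, 1355, 1315, 1275, 1243, 1222, 1211, 1205, 1199, 1194, 1188, 1183, 1178, 1175, 1173, 1172, 1171, 1171, 1171, 1170, 1170, 1171, 1171, 1171, 1170, 1171, 1174, 1179, 1184, 1187, 1190, 1193, 1198, 1203], "ascent_m": 34, "descent_m": 268, "naismith_min": 46}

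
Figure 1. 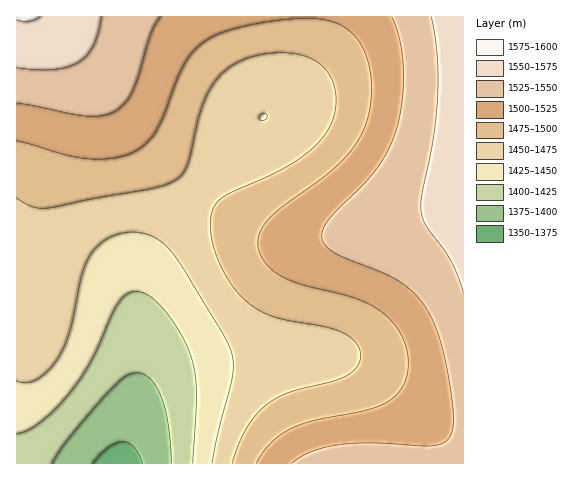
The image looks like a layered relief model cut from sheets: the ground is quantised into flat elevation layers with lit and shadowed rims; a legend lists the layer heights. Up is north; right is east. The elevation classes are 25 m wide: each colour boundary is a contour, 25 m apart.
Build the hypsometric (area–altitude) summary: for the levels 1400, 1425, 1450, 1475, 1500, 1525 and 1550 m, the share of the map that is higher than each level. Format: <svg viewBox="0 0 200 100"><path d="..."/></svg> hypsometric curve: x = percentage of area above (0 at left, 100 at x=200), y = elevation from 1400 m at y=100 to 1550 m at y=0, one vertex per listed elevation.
<svg viewBox="0 0 200 100"><path d="M193 100l-13-17-16-16-45-17-40-17-37-16-30-17"/></svg>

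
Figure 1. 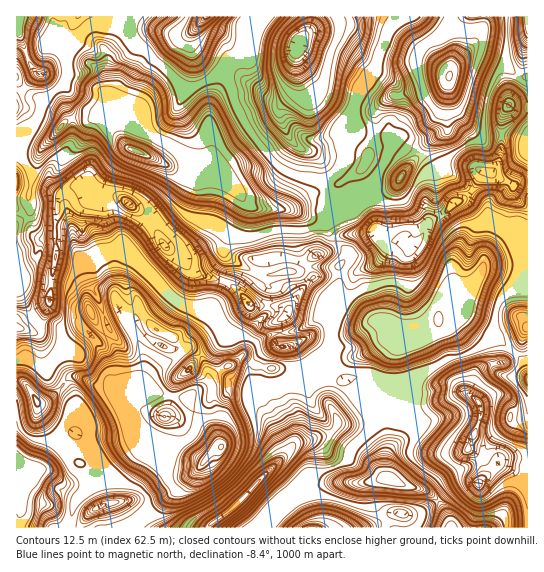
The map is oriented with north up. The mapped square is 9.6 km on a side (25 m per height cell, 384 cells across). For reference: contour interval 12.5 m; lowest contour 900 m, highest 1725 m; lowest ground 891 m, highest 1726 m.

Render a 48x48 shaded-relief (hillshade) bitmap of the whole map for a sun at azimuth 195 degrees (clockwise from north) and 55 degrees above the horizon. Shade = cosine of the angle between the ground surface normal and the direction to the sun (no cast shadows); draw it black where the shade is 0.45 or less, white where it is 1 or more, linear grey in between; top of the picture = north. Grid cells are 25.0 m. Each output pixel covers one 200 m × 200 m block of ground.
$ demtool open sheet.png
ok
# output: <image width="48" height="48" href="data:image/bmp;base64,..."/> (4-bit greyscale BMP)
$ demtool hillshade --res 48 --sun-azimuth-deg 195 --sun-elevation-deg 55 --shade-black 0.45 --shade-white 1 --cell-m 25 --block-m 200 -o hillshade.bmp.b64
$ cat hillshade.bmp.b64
<image width="48" height="48" href="data:image/bmp;base64,Qk32BAAAAAAAAHYAAAAoAAAAMAAAADAAAAABAAQAAAAAAIAEAAATCwAAEwsAABAAAAAAAAAAAAAAABEREQAiIiIAMzMzAERERABVVVUAZmZmAHd3dwCIiIgAmZmZAKqqqgC7u7sAzMzMAN3d3QDu7u4A////AKllmoRnmqvNzPMAeprO7v/sqZqWcQAXU6qHqph3ir3tzMsAOazN7/7cu8y4MAAFQ6qbqrzLur3+y7qzBJrN7u7u7//oEAASJqqKqrzdzN3N7KmsIEmrvO7u/+yEECVUWaqGq6q73u287rmJwgSaqpiby3ISBIqHiqu7u6qt7tuqvcmIrWJYhlRXdAEgJ5uoms7uyqrO7Lqpebp3nMc1Z5l0Q0ZDd3q7u+/9qqvNuqqpVZlWesuGiJqGZomamYrN3e7bqqu7qqmZhVMze83LuoiZiJq7urrO787bqqvLqpiJqEIyi83d25qqmZqrqrqt7a3KqrzbqpmrqXYkm8zdysy6qqqXZ4mZq6uXms3KqqvLqYY3q7zMq9uqqqqFRmuni8klrN26qqqYmZZ5qru7vMqqqqqWaK3Mu6InrMqqqql1WJmaq7qqu6qqq6qZrN3u3DOJmWeZmZiZeIqqu6qqqqu87ty7ze3bqWial3ZniZmryFZ6qER5qrve/t3d3d7bqIiKqrl3mZmrt0RYdSRXmqve3N3c3u3dt2eKrMupuqupdXiHZZu5qr3cuqvN3cu7homZvMysurp1NpqVR5rMuqvLqqqrzLupd8uGq8u8qpUzWaliWIeMuqeJmYmqqrmZisplmrjLqmNXmag1iruJqqc0VDWaqqiJvLmJmYm5lzaHZmRLzMyomqlSIjNqqqmazKmamXmHY1liIjSt3MzIeqmGVnZJqqmau6iaiphlRZYSVpzduqu6mqmGRDVGqpqZqpeaeqmHeXAXq97bqqqqqaqFIiNEmHmHmoiKiZqZqBB6vdy7y7u7qal0VodDVmZFmoh6l2iJkwer3cu8zMzM3Jc1mqpjNVMmqpqJp2VWMFrO7bu83MzMy6iJu7uURXVpqpuZlmQyBJve3Lzu7u3bu7u87ty4NHmamauIh3Z0Wb3u3e7u7dy5qqvO7uzMY0iXZ6pomZqZrN7u//7bqHd5qqq83svNuWVkN6p6uqq97+7u7dypZFZ5qqqqvcvd3aUkZ7q8zLvv///suqqnVniJmqq6q7rM23ZYy8vNzN3v//7KqqqXZoiImaq7pom7p3q77rvczO7e/9maqqp1R4d4mqqqqGq7qc7szarNzO/cyFeZqqlCWHaKu6qqqprN3e7Nu6qN3v/ZVXiHmqY1h1epqqqqqqve3MubmpqI3u25iZdEeZRIhVh1aaqru7zdzLl4eJqmiruqqpZFaGN5dXdWRZq7zN3czJd2Z6qoVYqqqpZoZTSZd4eJhHqqzd3N7Id4qrmIdnqqmGR5hUiYiYiaqHqpq8y+63d77JQ3mWeIZTOJh4mqqXZoqompiLu8yWid7USZqoZlMzaFRpqrplNGmoiamsuqqHibykvsqpdkRncxNIqrlTNlioeKqrqVdXiZl2zcqoiHiYMEdnmqlUaXepd6qIqUI3mIhHqqqpl4mWJph2iql1mqeZh5qFeYVYmHY4eaqqmJqWiqhEeqqYrMqqmZqUJZmZl2Y6eKqZmqqqu6gRWqq7rN26qqqVEpqpllZA=="/>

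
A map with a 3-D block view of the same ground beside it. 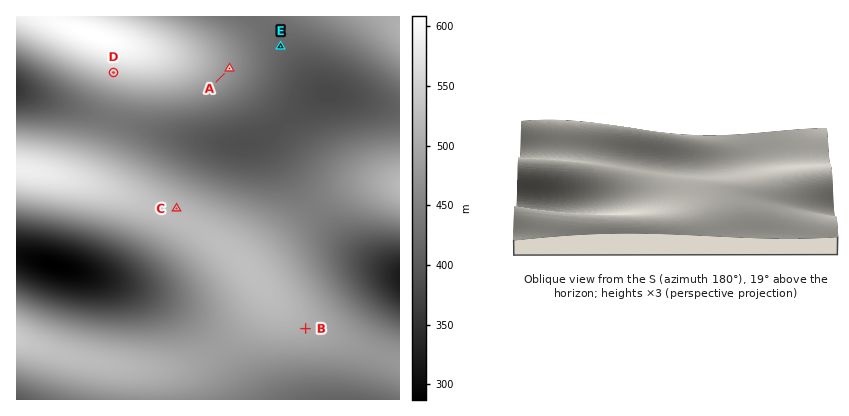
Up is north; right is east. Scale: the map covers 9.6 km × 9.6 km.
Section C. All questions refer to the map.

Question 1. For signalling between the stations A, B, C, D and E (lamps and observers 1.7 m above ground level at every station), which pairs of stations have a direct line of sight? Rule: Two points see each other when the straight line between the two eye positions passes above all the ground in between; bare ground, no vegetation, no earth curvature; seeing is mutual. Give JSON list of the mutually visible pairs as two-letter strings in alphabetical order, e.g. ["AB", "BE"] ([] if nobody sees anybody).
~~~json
["AC", "AE", "CD", "CE"]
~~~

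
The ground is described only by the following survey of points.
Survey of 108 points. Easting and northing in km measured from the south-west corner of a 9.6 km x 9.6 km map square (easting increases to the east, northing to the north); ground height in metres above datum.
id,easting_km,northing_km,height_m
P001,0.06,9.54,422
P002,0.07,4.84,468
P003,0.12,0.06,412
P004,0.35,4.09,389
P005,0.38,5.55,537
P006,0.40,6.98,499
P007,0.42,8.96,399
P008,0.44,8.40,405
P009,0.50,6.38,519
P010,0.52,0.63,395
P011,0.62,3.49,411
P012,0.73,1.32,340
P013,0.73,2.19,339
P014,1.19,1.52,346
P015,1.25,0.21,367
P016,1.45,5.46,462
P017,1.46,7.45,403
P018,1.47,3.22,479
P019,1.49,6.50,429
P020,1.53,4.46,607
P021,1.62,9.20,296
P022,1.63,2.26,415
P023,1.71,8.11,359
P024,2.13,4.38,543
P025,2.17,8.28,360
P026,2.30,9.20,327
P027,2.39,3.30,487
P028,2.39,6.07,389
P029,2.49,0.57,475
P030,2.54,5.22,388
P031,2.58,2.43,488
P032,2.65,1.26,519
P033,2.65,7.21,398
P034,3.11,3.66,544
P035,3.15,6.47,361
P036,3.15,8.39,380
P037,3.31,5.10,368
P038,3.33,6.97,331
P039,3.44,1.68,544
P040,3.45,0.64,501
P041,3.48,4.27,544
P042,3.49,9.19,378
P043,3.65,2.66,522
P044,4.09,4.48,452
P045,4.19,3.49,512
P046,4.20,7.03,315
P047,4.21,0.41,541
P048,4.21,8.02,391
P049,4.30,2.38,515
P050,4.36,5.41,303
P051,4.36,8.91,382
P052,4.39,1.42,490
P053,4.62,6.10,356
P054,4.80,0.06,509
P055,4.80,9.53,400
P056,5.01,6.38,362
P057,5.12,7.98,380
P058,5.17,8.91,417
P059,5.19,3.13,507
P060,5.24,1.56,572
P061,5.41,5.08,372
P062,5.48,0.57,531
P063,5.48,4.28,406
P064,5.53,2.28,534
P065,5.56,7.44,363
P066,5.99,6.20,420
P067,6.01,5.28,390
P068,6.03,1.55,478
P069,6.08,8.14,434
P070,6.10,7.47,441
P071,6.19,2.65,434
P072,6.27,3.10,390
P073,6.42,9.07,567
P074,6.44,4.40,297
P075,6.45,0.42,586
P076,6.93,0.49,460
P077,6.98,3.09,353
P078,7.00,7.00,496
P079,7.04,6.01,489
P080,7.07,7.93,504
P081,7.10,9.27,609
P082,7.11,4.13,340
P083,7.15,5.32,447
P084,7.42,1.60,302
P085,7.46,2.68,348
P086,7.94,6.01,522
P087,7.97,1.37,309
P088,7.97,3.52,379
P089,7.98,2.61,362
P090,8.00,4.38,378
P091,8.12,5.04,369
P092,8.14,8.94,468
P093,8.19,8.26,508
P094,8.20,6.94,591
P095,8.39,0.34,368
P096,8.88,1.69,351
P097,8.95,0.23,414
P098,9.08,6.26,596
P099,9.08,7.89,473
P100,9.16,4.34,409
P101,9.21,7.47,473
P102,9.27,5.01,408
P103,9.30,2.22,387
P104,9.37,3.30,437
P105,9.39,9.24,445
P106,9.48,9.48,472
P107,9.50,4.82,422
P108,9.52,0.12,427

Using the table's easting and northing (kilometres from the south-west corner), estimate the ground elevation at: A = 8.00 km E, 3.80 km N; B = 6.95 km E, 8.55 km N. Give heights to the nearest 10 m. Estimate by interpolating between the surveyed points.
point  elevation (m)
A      380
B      560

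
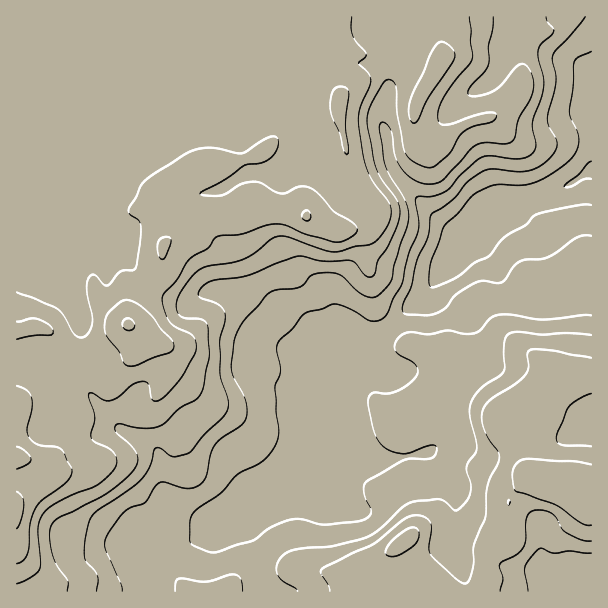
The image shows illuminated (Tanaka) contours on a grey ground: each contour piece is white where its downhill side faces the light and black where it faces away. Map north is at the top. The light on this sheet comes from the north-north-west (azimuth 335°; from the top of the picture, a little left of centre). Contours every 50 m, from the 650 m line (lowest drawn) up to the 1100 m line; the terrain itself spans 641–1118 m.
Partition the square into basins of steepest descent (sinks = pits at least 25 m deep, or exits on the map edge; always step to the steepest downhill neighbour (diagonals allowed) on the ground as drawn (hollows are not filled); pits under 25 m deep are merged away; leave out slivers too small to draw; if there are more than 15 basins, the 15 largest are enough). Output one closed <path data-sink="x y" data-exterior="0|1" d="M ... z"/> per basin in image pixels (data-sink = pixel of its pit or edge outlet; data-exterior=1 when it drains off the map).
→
<path data-sink="591 170" data-exterior="1" d="M591 16l-575 1 1 575 469-1 1-13-3-15 4-14 7-5 16-2 0-20-3-13 2-9 2-6 12-12 14-5-7-3-5-7-4-27-17-18-5-9 13-10 12-6 15-3 21-12 31-7z"/><path data-sink="591 591" data-exterior="1" d="M537 478l-13 4-12 12-2 6-2 9 3 13 0 20-16 2-7 5-4 14 3 15-1 13 105 1 1-89-17-3z"/><path data-sink="591 428" data-exterior="1" d="M591 376l-30 6-21 12-10 2-17 7-13 10 5 9 17 18 1 18 6 13 22 16 28 15 13-1z"/>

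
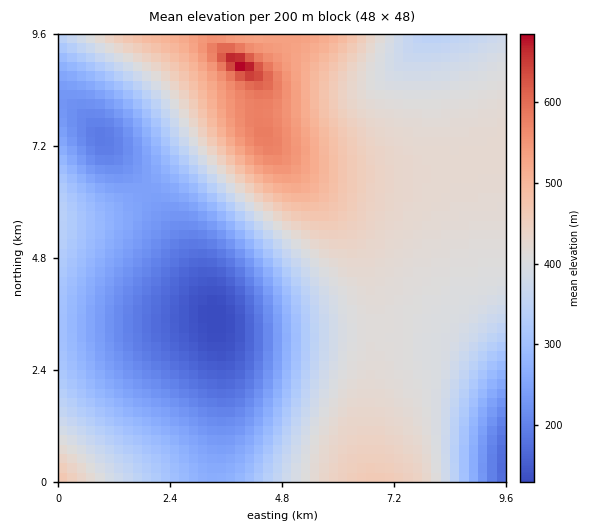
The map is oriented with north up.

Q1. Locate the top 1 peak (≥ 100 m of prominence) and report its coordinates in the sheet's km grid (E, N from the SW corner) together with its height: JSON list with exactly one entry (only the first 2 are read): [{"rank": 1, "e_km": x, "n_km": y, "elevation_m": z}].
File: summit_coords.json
[{"rank": 1, "e_km": 3.91, "n_km": 8.96, "elevation_m": 700}]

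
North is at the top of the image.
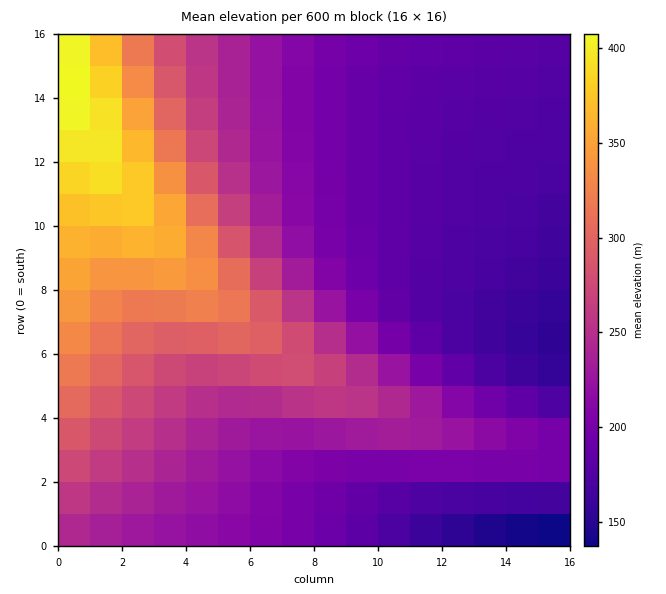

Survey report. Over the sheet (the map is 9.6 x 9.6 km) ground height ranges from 130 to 410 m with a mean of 235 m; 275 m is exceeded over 22.5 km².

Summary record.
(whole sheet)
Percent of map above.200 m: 61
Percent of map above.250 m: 33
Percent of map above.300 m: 18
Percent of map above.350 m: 8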